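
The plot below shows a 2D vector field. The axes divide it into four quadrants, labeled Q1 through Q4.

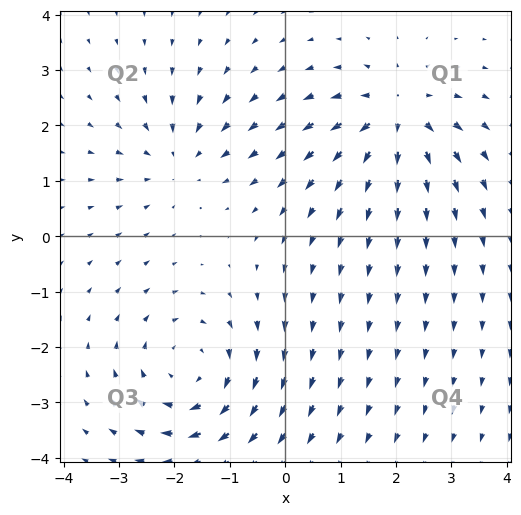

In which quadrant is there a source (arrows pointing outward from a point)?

Q1

The source sits at approximately (2.0, 2.2), which lies in quadrant Q1. The divergence there is about +5, positive as expected for a source.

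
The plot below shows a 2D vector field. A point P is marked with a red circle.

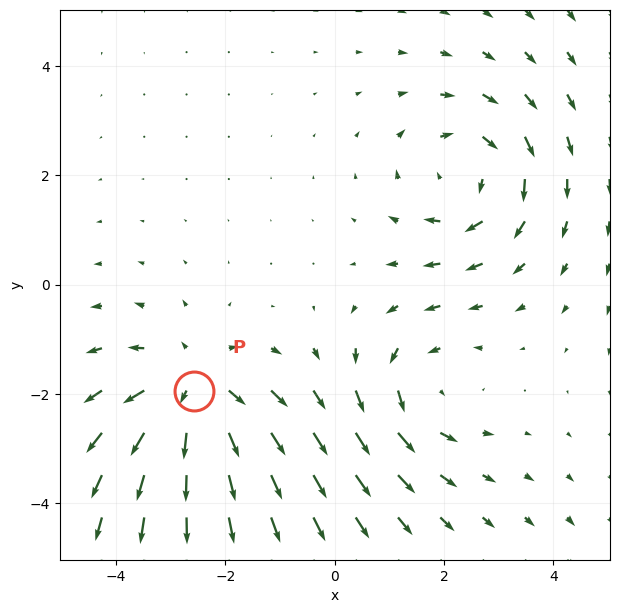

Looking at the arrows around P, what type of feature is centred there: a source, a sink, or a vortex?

At P (-2.6, -1.9) the arrows spread outward. Divergence about +4, curl ≈0 — positive divergence with near-zero curl is a source.

source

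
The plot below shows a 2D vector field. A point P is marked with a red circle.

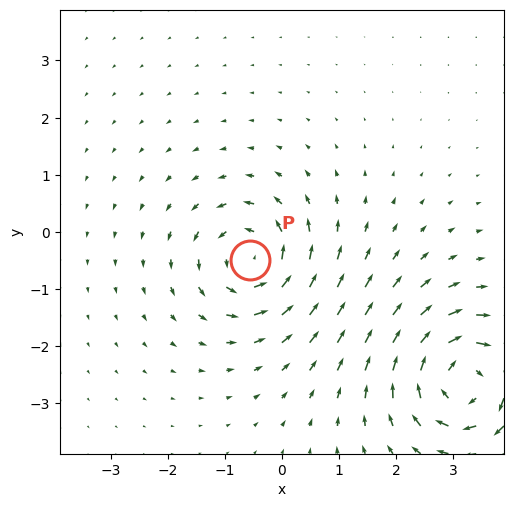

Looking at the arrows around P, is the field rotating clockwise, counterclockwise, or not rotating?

Near P at (-0.6, -0.5) the arrows circulate counterclockwise. The curl (z-component) there is about +6; positive curl means counterclockwise rotation.

counterclockwise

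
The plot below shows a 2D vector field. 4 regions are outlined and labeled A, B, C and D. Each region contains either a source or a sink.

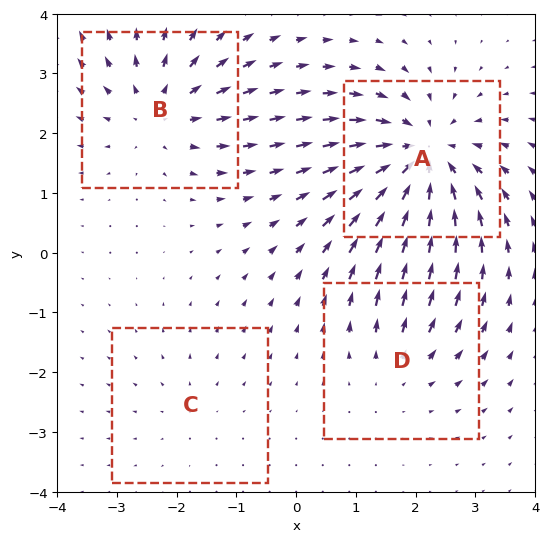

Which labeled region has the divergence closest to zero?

C

Divergence at each region's feature centre — A: about -7, B: about +5, C: about +2, D: about +3. Region C is closest to zero.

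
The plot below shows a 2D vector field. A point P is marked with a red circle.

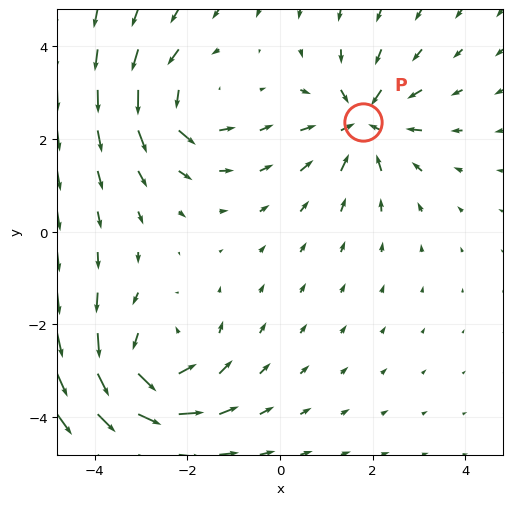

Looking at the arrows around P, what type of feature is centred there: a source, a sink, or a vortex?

sink

At P (1.8, 2.4) the arrows converge inward. Divergence about -4, curl ≈0 — negative divergence with near-zero curl is a sink.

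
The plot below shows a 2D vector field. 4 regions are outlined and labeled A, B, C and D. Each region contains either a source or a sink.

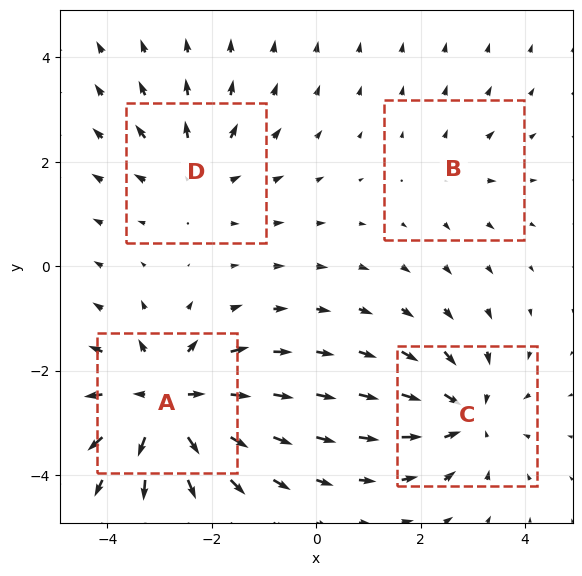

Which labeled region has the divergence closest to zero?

Divergence at each region's feature centre — A: about +7, B: about +2, C: about -5, D: about +3. Region B is closest to zero.

B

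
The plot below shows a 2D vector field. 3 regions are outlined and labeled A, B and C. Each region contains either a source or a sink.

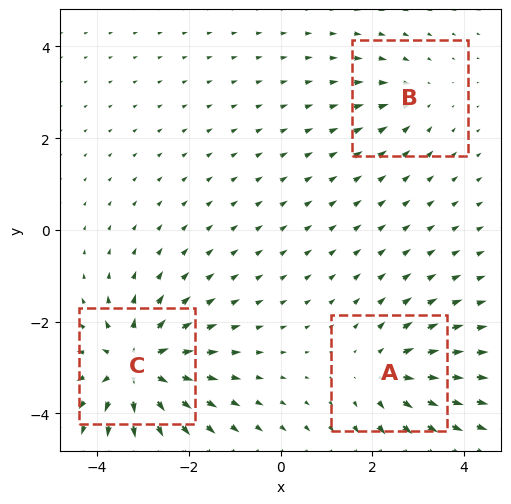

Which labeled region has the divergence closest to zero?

Divergence at each region's feature centre — A: about +4, B: about -2, C: about +6. Region B is closest to zero.

B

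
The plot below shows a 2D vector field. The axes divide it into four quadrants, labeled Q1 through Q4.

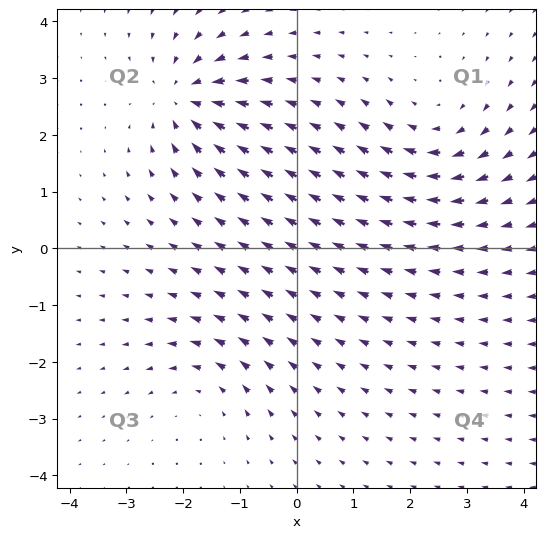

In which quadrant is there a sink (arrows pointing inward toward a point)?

The sink sits at approximately (-2.0, 2.6), which lies in quadrant Q2. The divergence there is about -5, negative as expected for a sink.

Q2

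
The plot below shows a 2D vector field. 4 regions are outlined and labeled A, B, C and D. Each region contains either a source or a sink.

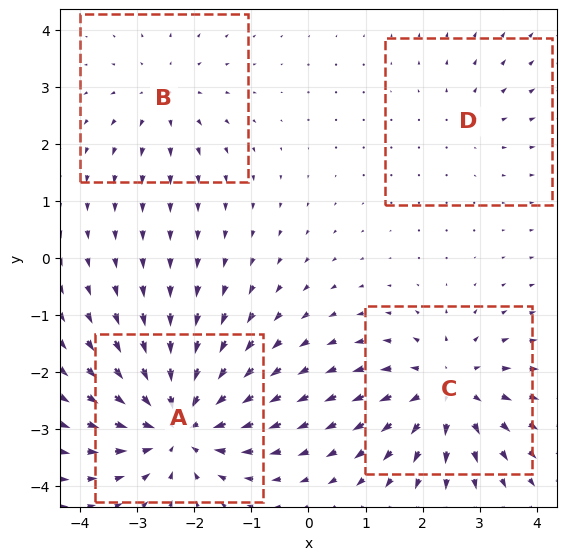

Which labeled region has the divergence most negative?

A

Divergence at each region's feature centre — A: about -7, B: about +3, C: about +5, D: about +2. Region A is most negative.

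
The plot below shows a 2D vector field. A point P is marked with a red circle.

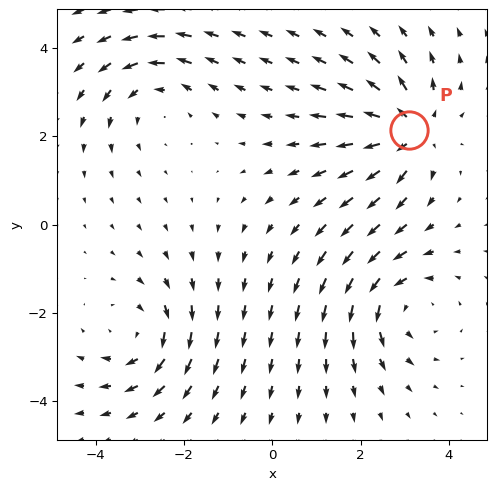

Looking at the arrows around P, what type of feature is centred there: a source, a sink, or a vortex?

At P (3.1, 2.1) the arrows spread outward. Divergence about +5, curl ≈0 — positive divergence with near-zero curl is a source.

source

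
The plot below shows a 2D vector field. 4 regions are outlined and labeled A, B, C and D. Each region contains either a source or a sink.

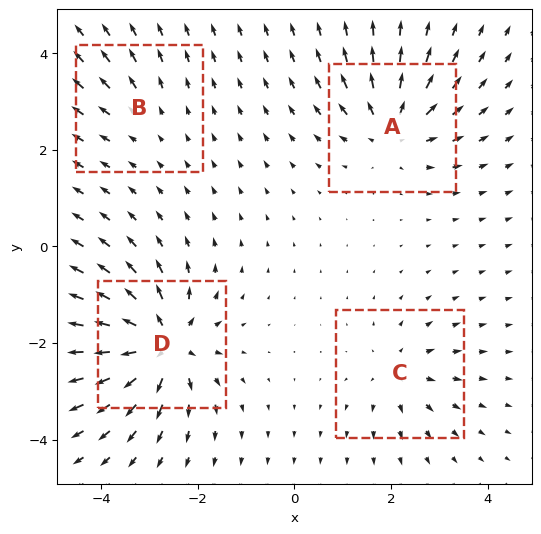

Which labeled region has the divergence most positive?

D

Divergence at each region's feature centre — A: about +6, B: about +3, C: about +4, D: about +9. Region D is most positive.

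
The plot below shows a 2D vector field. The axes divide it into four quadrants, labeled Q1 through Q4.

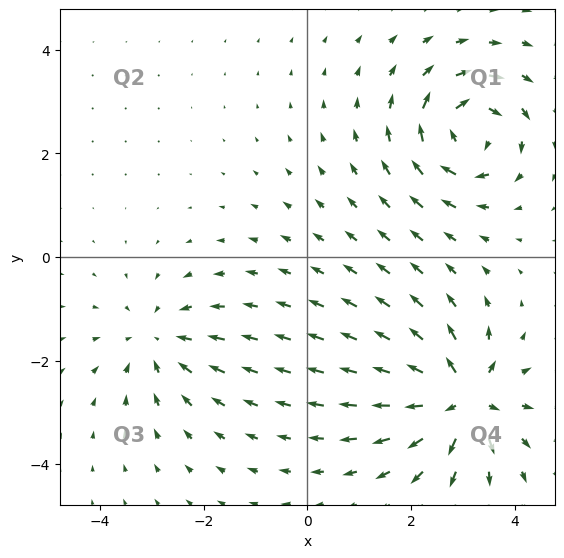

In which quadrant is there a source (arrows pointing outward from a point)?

Q4

The source sits at approximately (3.0, -2.7), which lies in quadrant Q4. The divergence there is about +7, positive as expected for a source.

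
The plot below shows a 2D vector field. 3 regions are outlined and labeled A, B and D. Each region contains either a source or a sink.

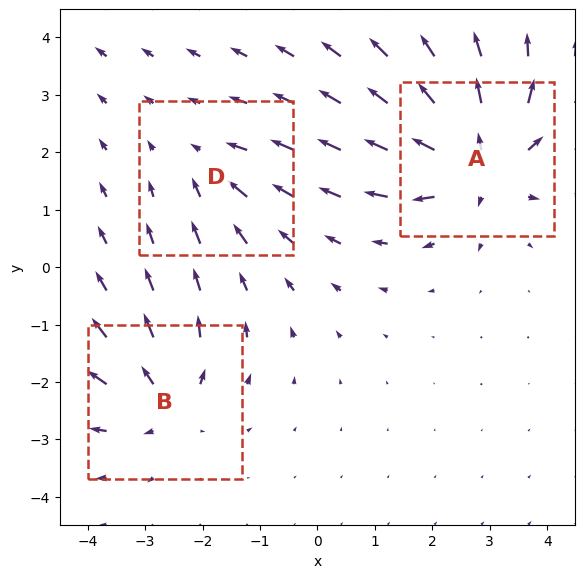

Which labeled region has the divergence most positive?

Divergence at each region's feature centre — A: about +6, B: about +4, D: about -2. Region A is most positive.

A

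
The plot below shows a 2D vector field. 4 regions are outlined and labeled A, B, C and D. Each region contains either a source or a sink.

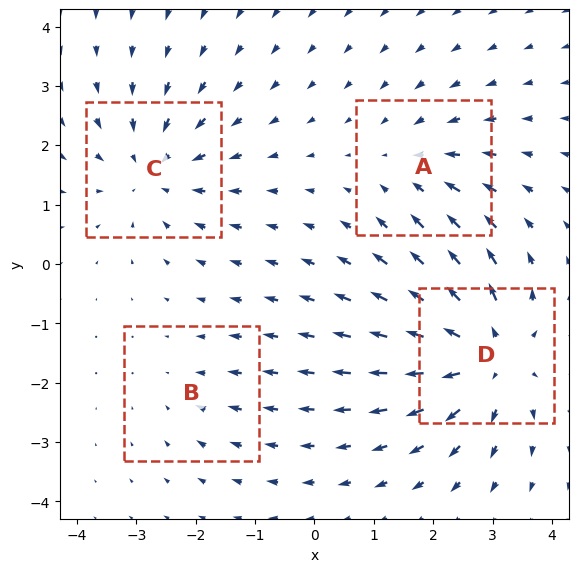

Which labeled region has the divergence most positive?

D

Divergence at each region's feature centre — A: about -3, B: about -2, C: about -4, D: about +6. Region D is most positive.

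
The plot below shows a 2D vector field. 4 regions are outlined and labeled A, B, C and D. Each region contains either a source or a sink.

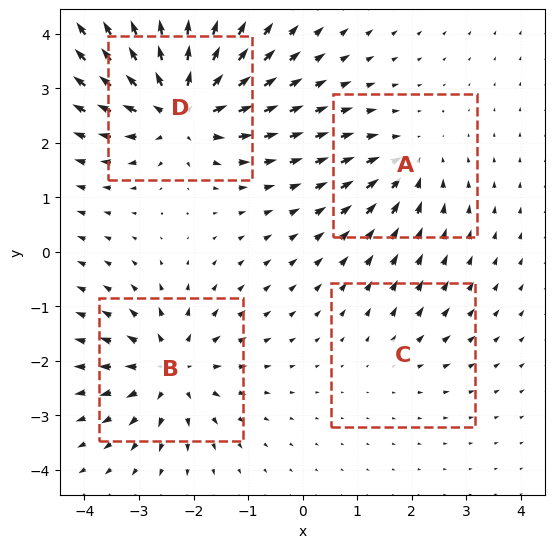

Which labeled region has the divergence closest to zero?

Divergence at each region's feature centre — A: about -4, B: about +6, C: about +2, D: about +8. Region C is closest to zero.

C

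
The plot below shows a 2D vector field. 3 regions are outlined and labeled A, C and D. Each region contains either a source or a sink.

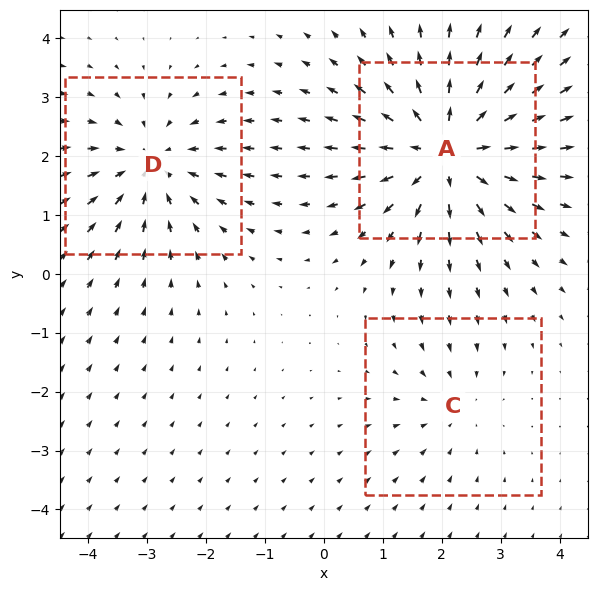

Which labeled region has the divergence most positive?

A

Divergence at each region's feature centre — A: about +4, C: about -2, D: about -3. Region A is most positive.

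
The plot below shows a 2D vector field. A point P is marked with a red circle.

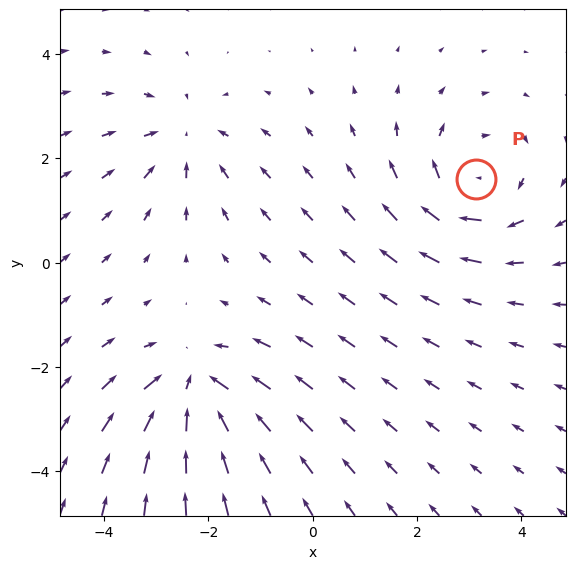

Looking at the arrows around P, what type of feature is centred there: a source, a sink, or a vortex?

vortex

At P (3.1, 1.6) the arrows circulate clockwise. Divergence ≈0, curl about -4 — near-zero divergence with nonzero curl is a vortex.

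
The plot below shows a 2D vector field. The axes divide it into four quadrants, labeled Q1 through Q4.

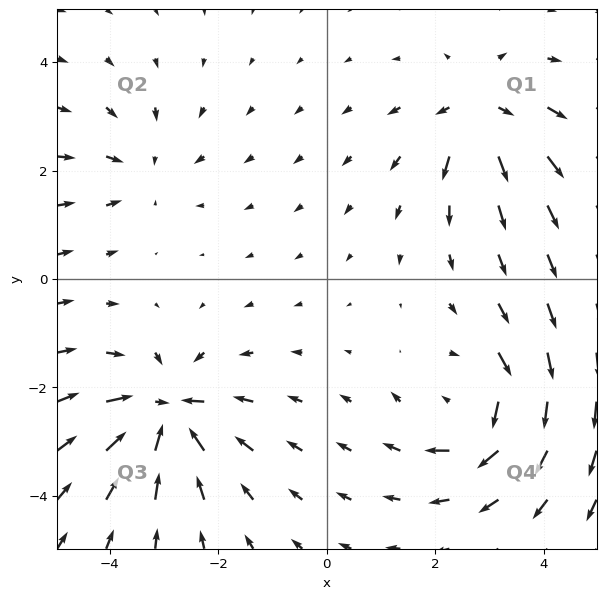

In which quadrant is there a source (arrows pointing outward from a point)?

The source sits at approximately (2.8, 3.1), which lies in quadrant Q1. The divergence there is about +5, positive as expected for a source.

Q1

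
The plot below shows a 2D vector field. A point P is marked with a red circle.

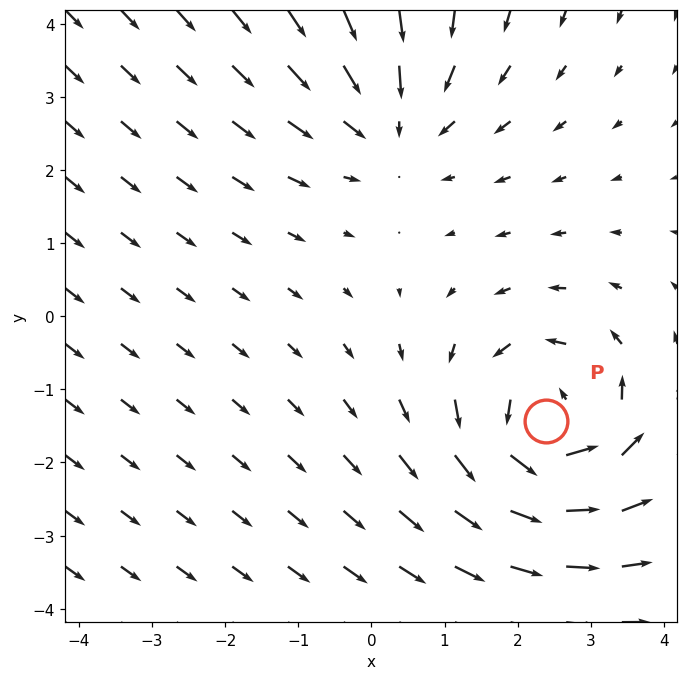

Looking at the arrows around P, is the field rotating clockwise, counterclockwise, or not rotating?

Near P at (2.4, -1.4) the arrows circulate counterclockwise. The curl (z-component) there is about +4; positive curl means counterclockwise rotation.

counterclockwise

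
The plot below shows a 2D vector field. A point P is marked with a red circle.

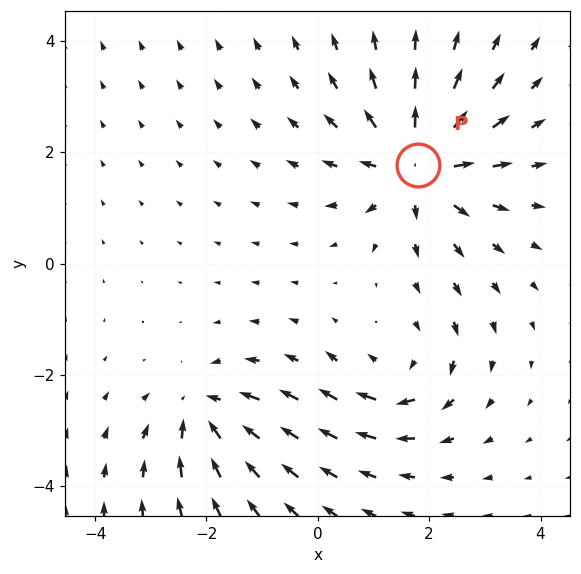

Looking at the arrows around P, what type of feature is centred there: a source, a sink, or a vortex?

At P (1.8, 1.8) the arrows spread outward. Divergence about +5, curl ≈0 — positive divergence with near-zero curl is a source.

source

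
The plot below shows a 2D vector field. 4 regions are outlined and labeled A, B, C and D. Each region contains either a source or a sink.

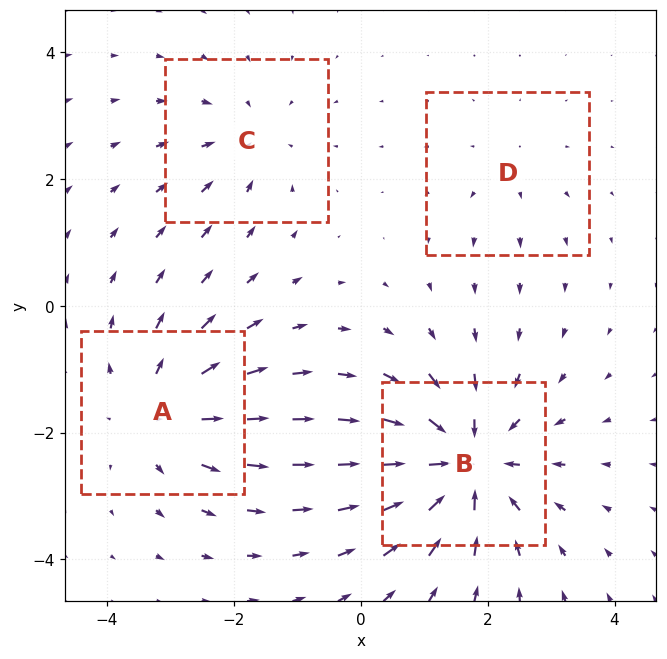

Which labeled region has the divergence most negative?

B

Divergence at each region's feature centre — A: about +5, B: about -7, C: about -3, D: about +2. Region B is most negative.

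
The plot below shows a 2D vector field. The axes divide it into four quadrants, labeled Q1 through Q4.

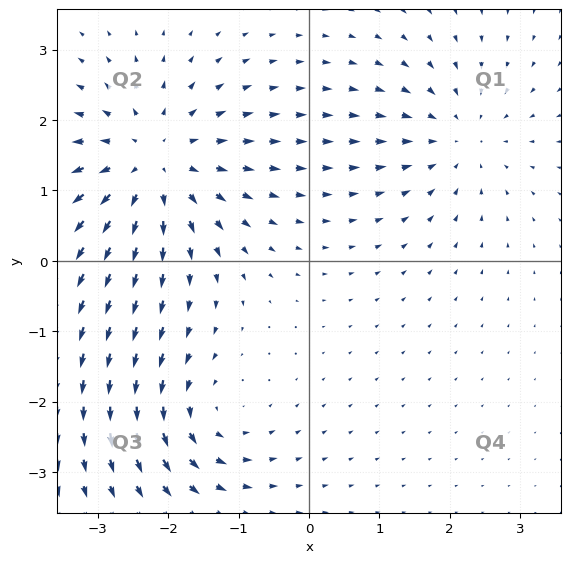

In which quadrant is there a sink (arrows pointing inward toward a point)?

Q1

The sink sits at approximately (2.1, 1.8), which lies in quadrant Q1. The divergence there is about -3, negative as expected for a sink.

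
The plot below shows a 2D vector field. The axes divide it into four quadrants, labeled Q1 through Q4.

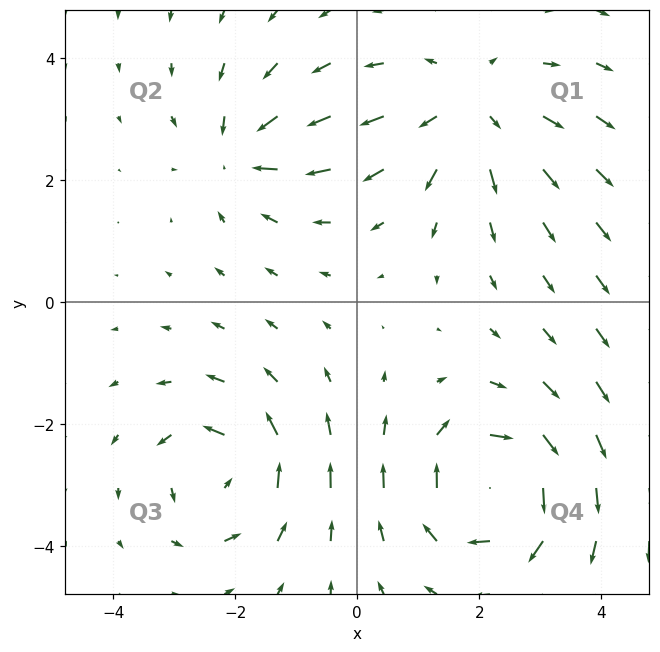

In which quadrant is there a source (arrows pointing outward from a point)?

The source sits at approximately (1.8, 3.2), which lies in quadrant Q1. The divergence there is about +4, positive as expected for a source.

Q1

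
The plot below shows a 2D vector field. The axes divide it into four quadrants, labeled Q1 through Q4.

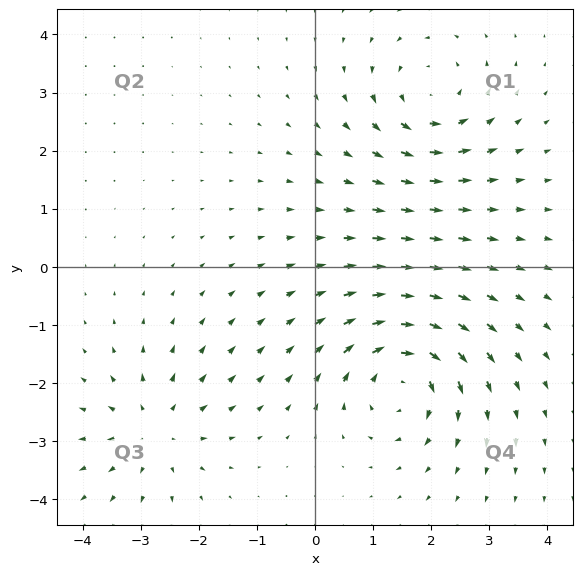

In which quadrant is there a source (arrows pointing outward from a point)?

Q3

The source sits at approximately (-2.8, -2.8), which lies in quadrant Q3. The divergence there is about +4, positive as expected for a source.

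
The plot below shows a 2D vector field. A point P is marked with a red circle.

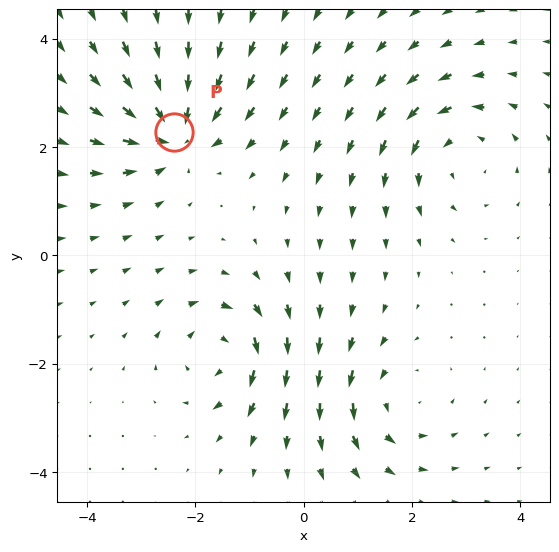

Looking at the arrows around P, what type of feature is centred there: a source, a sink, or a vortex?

At P (-2.4, 2.3) the arrows converge inward. Divergence about -6, curl ≈0 — negative divergence with near-zero curl is a sink.

sink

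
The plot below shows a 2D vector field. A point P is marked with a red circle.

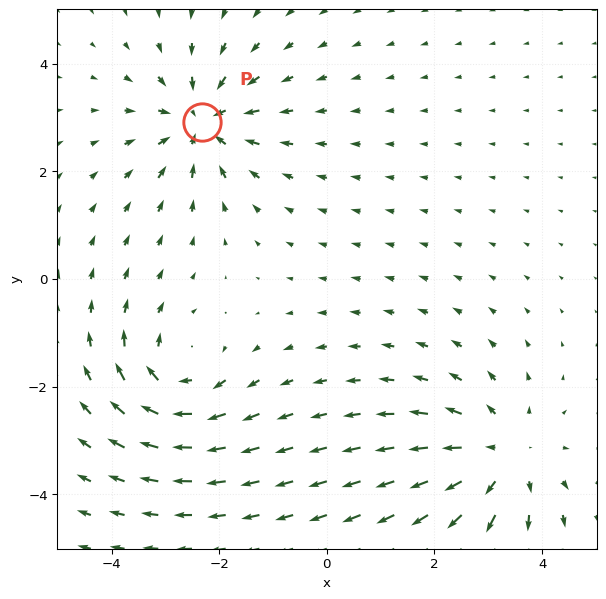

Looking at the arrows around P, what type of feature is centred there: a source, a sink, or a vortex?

At P (-2.3, 2.9) the arrows converge inward. Divergence about -4, curl ≈0 — negative divergence with near-zero curl is a sink.

sink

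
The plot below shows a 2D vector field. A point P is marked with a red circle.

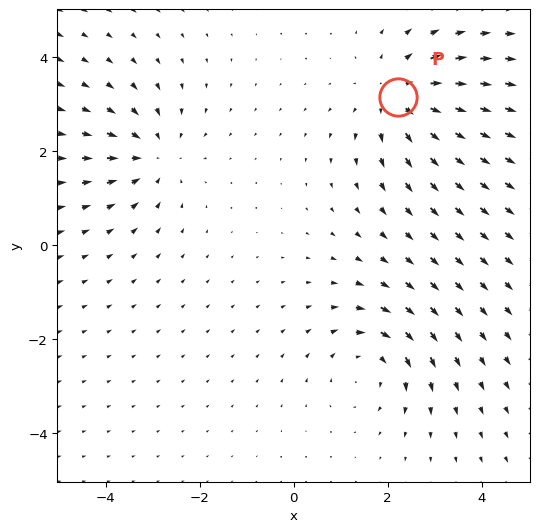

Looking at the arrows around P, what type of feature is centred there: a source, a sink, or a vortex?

source

At P (2.2, 3.2) the arrows spread outward. Divergence about +4, curl ≈0 — positive divergence with near-zero curl is a source.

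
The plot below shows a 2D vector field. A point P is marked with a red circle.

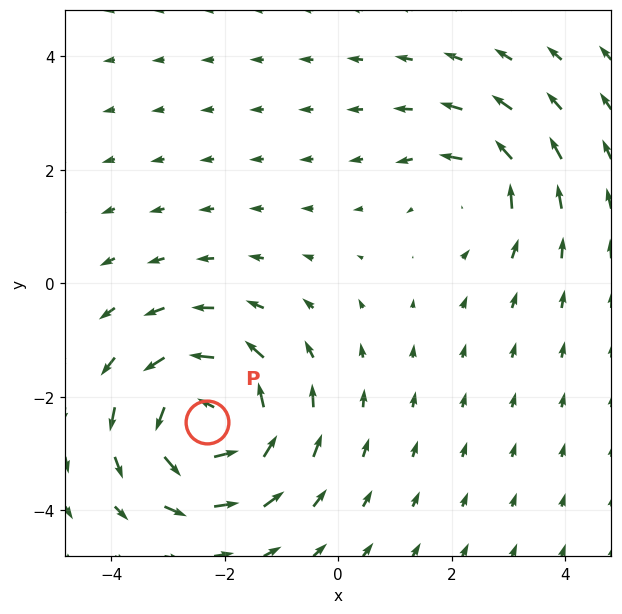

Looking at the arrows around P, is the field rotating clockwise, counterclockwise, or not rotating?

counterclockwise

Near P at (-2.3, -2.5) the arrows circulate counterclockwise. The curl (z-component) there is about +6; positive curl means counterclockwise rotation.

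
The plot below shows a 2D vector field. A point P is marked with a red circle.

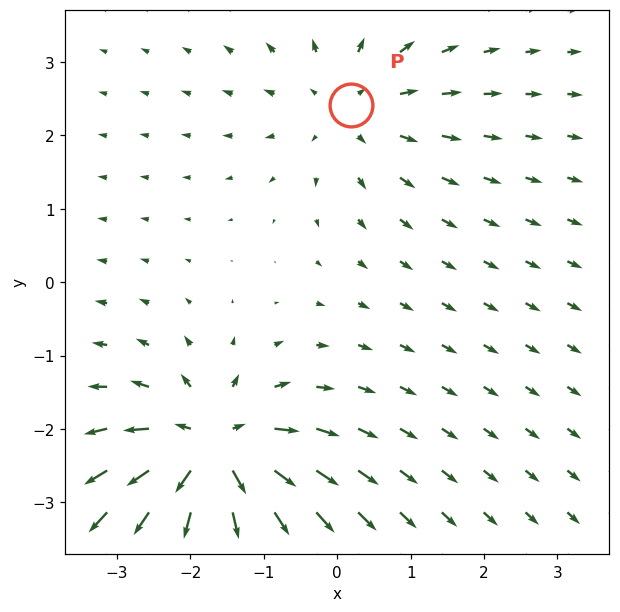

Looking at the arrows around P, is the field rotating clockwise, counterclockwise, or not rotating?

not rotating

Near P at (0.2, 2.4) the arrows show no circulation. The curl there is ≈0.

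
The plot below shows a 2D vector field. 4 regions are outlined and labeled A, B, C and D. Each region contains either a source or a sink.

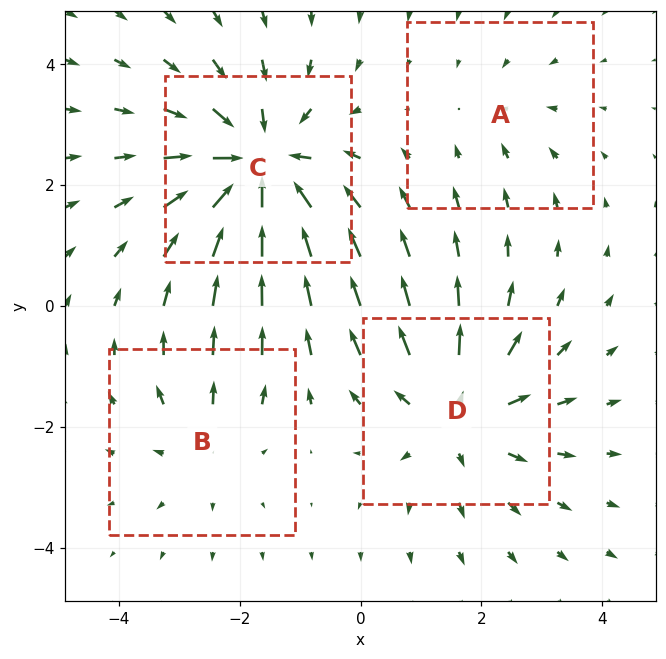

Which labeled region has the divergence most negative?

C

Divergence at each region's feature centre — A: about -2, B: about +3, C: about -6, D: about +4. Region C is most negative.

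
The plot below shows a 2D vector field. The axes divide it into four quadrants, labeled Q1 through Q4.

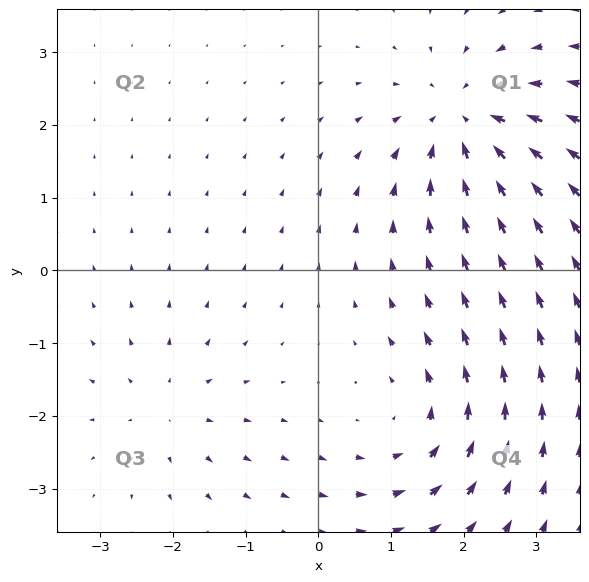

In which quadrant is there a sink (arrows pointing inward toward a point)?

The sink sits at approximately (2.0, 2.1), which lies in quadrant Q1. The divergence there is about -5, negative as expected for a sink.

Q1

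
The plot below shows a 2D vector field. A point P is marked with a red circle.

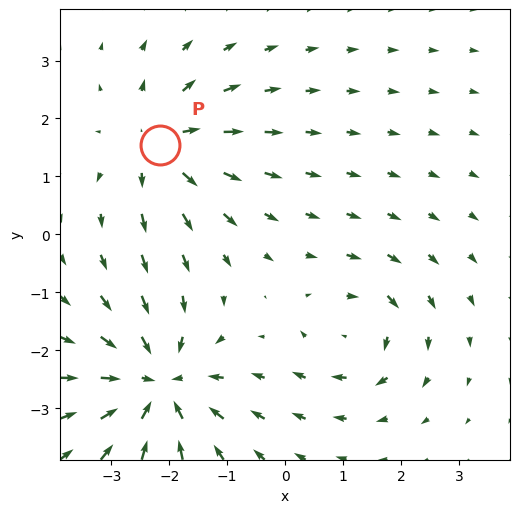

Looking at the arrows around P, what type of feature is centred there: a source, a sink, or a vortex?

At P (-2.2, 1.5) the arrows spread outward. Divergence about +4, curl ≈0 — positive divergence with near-zero curl is a source.

source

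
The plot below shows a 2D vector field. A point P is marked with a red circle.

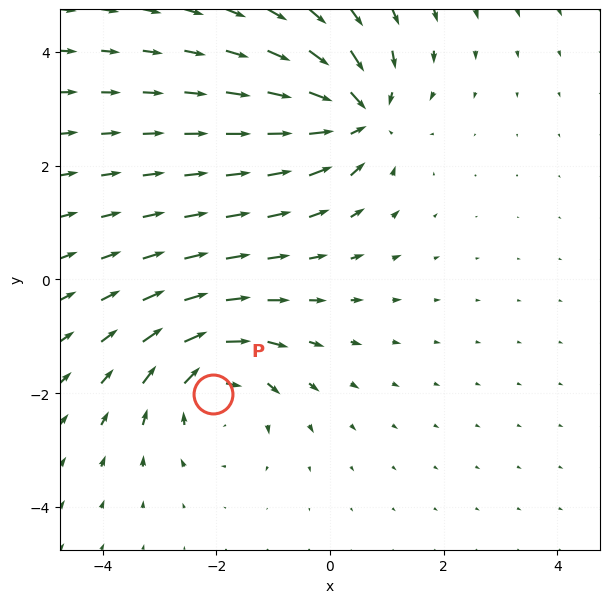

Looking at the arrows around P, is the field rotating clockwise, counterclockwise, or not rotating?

clockwise

Near P at (-2.1, -2.0) the arrows circulate clockwise. The curl (z-component) there is about -3; negative curl means clockwise rotation.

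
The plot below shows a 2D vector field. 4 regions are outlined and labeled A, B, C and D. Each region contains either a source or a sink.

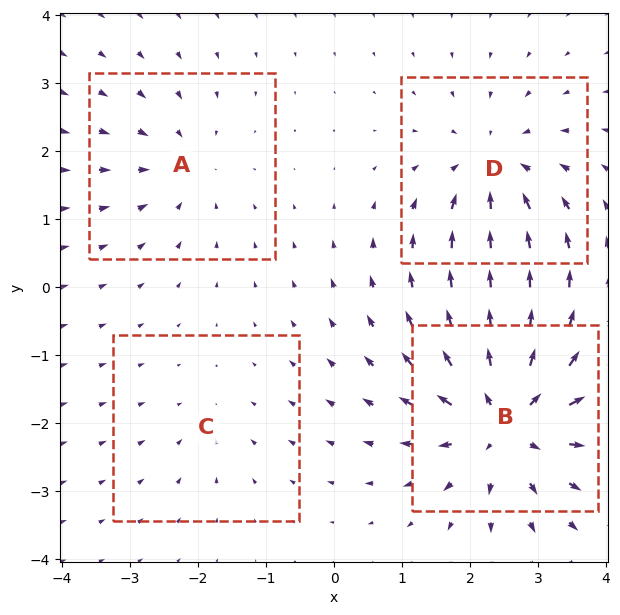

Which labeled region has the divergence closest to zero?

Divergence at each region's feature centre — A: about -4, B: about +8, C: about -2, D: about -5. Region C is closest to zero.

C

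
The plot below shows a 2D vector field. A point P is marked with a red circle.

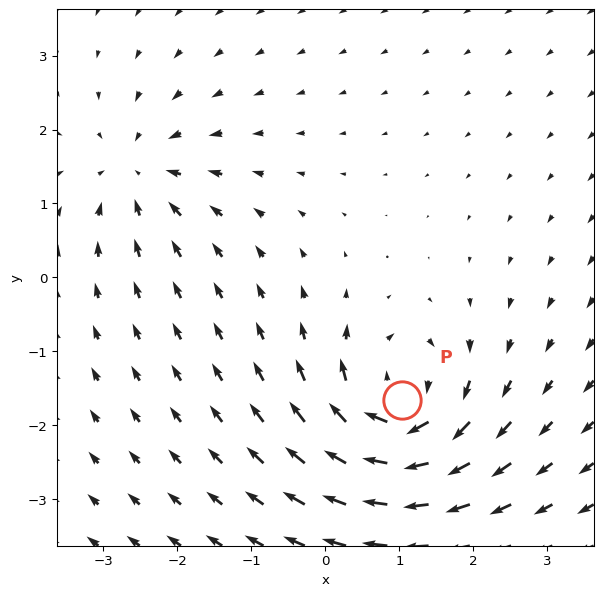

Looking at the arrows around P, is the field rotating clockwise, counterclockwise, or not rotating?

clockwise

Near P at (1.0, -1.7) the arrows circulate clockwise. The curl (z-component) there is about -7; negative curl means clockwise rotation.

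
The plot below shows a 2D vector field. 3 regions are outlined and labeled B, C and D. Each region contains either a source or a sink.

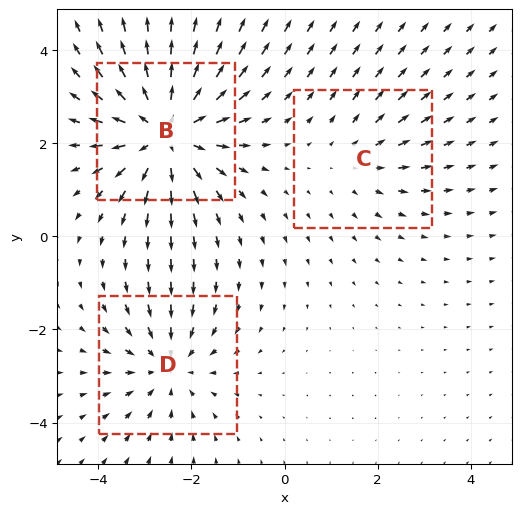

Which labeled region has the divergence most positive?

B

Divergence at each region's feature centre — B: about +4, C: about +2, D: about -3. Region B is most positive.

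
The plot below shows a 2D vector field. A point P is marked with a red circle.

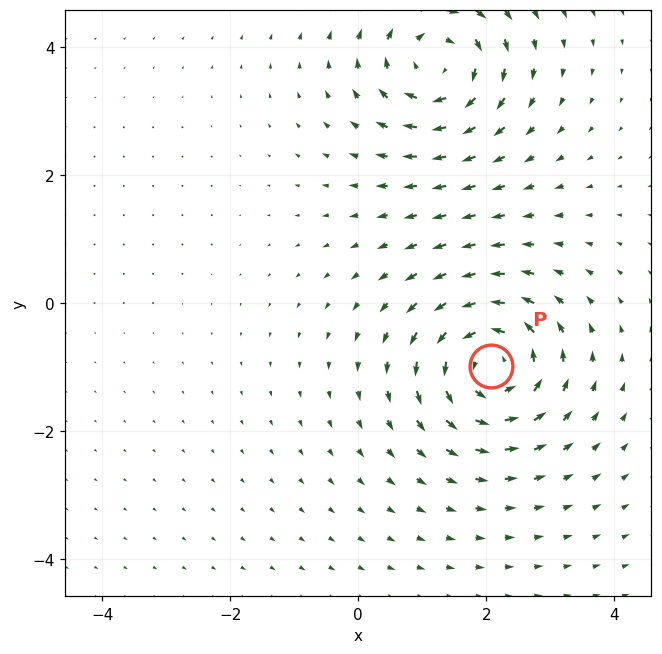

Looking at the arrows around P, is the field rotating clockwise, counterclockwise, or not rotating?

counterclockwise

Near P at (2.1, -1.0) the arrows circulate counterclockwise. The curl (z-component) there is about +6; positive curl means counterclockwise rotation.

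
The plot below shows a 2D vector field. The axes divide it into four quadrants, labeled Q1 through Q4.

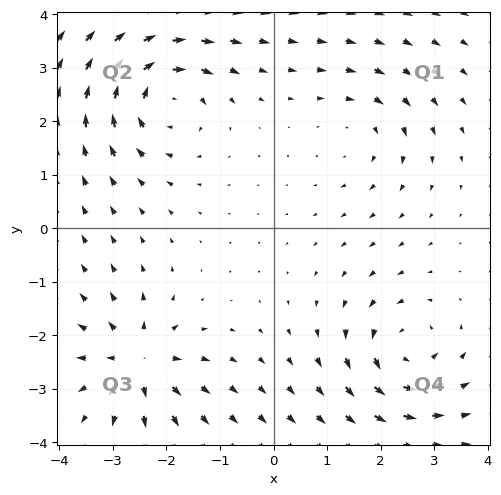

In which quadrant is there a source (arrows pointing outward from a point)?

The source sits at approximately (-2.5, -2.5), which lies in quadrant Q3. The divergence there is about +6, positive as expected for a source.

Q3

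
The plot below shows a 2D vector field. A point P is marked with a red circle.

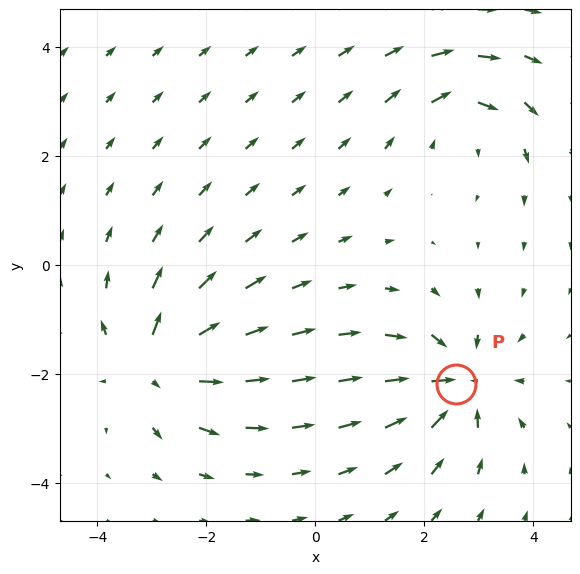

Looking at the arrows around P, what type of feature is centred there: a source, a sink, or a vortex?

sink

At P (2.6, -2.2) the arrows converge inward. Divergence about -5, curl ≈0 — negative divergence with near-zero curl is a sink.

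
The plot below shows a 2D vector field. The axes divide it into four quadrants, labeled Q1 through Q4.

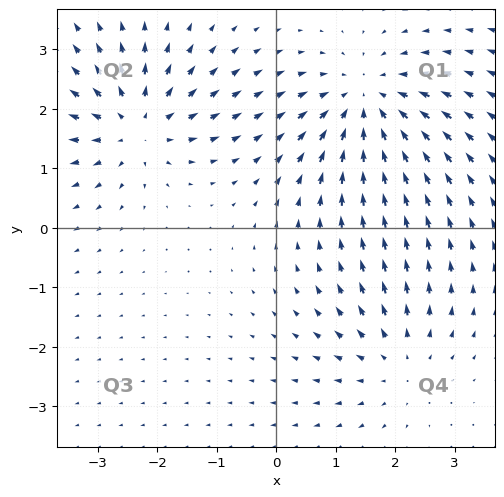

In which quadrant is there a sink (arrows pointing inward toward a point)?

The sink sits at approximately (1.5, 2.1), which lies in quadrant Q1. The divergence there is about -5, negative as expected for a sink.

Q1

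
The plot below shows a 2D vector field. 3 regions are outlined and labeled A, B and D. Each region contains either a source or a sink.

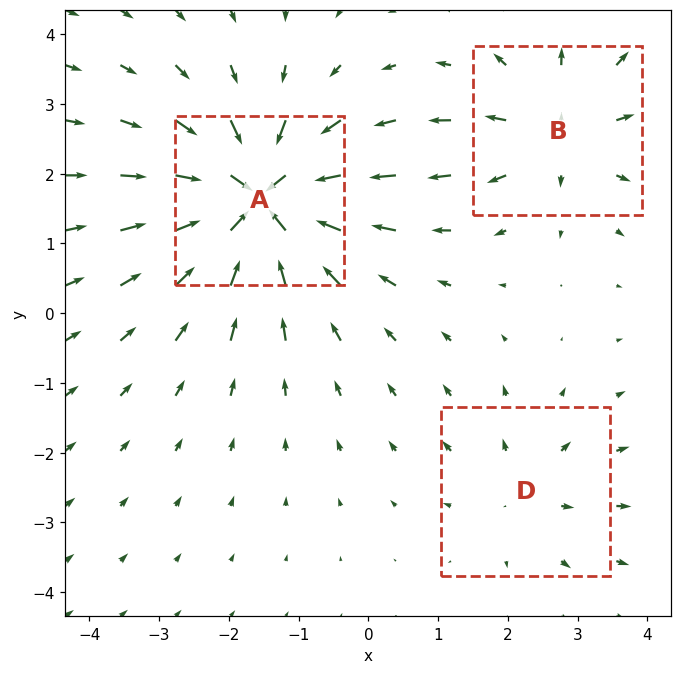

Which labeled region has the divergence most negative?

Divergence at each region's feature centre — A: about -6, B: about +3, D: about +2. Region A is most negative.

A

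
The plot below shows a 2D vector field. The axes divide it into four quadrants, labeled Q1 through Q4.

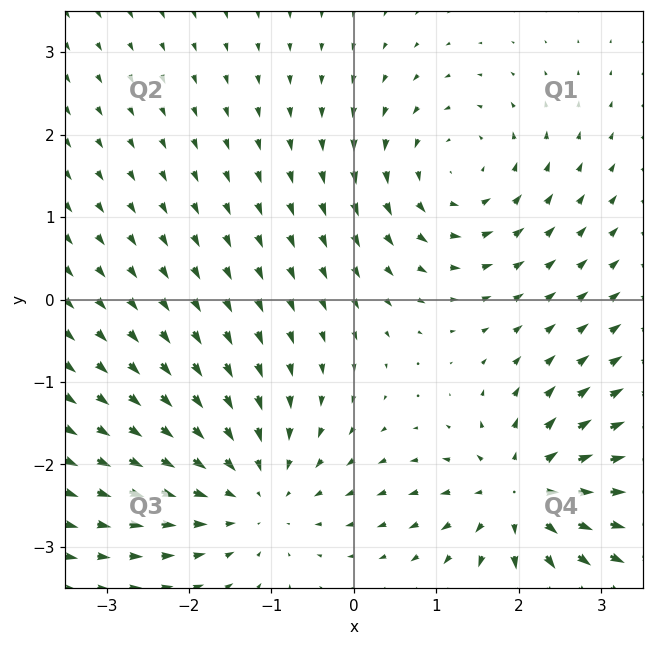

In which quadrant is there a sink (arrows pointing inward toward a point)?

The sink sits at approximately (-1.2, -2.4), which lies in quadrant Q3. The divergence there is about -4, negative as expected for a sink.

Q3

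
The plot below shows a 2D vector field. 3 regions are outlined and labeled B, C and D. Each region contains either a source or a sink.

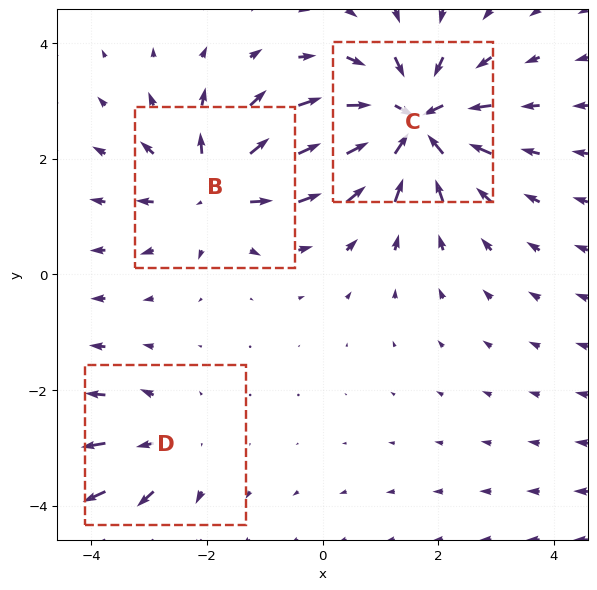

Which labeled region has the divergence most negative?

Divergence at each region's feature centre — B: about +4, C: about -6, D: about +2. Region C is most negative.

C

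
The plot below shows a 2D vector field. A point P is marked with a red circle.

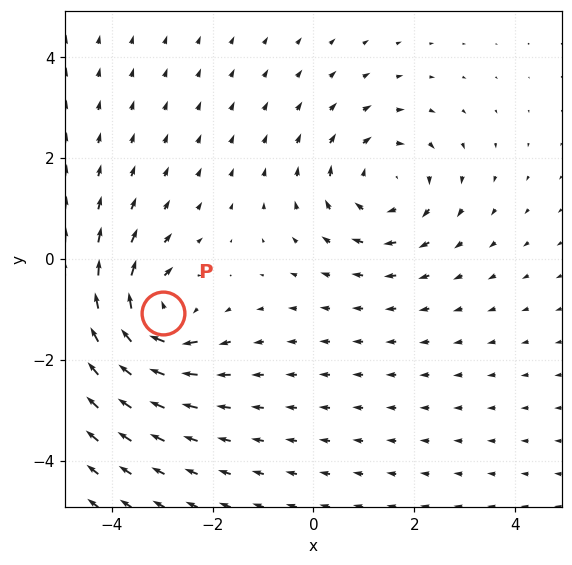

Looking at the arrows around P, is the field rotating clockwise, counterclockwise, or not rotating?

clockwise

Near P at (-3.0, -1.1) the arrows circulate clockwise. The curl (z-component) there is about -6; negative curl means clockwise rotation.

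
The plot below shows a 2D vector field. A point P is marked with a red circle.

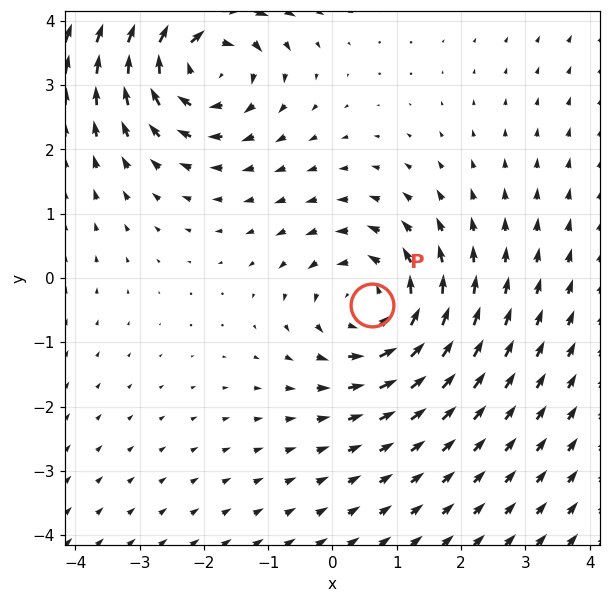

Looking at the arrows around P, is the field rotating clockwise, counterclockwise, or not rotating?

Near P at (0.6, -0.4) the arrows circulate counterclockwise. The curl (z-component) there is about +3; positive curl means counterclockwise rotation.

counterclockwise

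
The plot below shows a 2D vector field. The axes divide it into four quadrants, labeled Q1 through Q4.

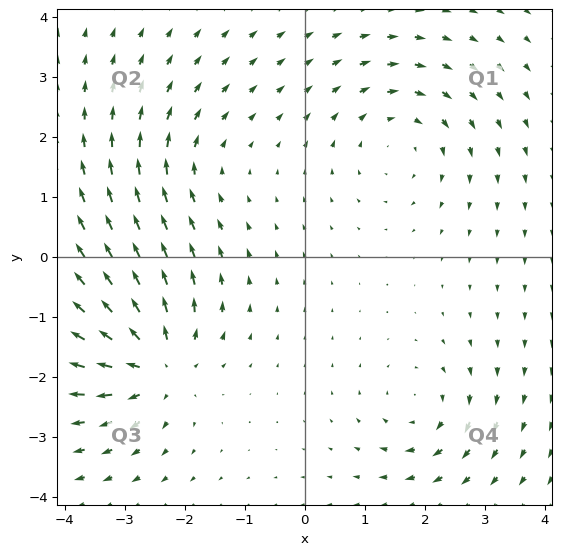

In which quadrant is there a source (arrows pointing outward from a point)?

The source sits at approximately (-2.5, -1.8), which lies in quadrant Q3. The divergence there is about +6, positive as expected for a source.

Q3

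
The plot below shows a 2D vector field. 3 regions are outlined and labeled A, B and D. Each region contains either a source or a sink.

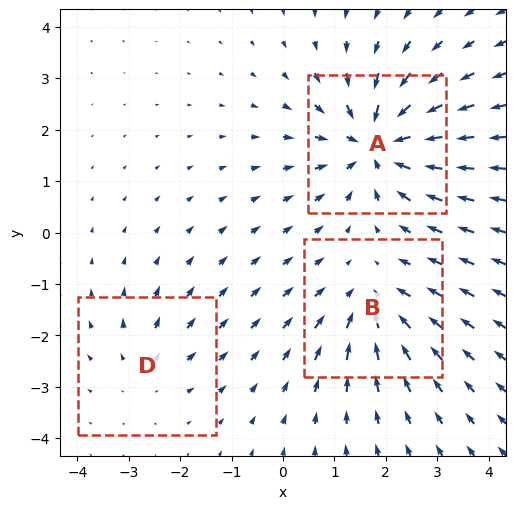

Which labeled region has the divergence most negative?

A

Divergence at each region's feature centre — A: about -6, B: about -3, D: about +2. Region A is most negative.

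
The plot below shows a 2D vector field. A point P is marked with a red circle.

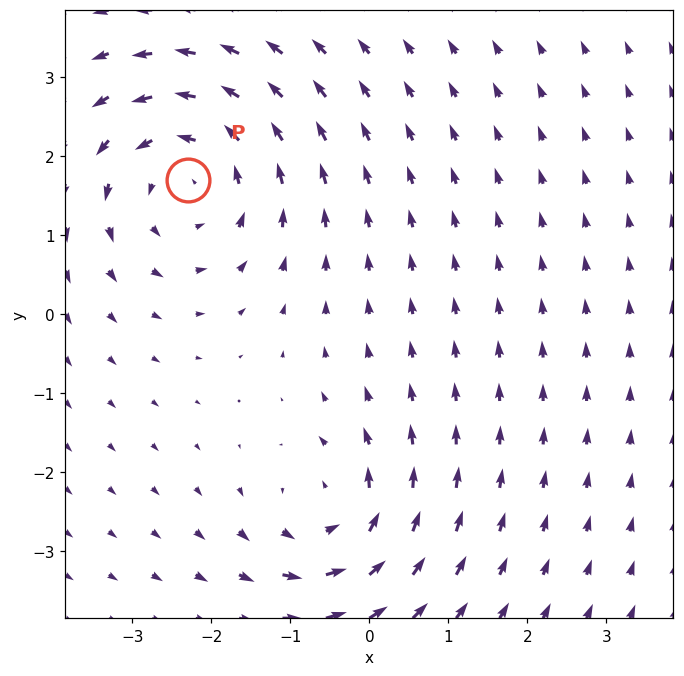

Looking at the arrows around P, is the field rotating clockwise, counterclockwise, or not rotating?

Near P at (-2.3, 1.7) the arrows circulate counterclockwise. The curl (z-component) there is about +4; positive curl means counterclockwise rotation.

counterclockwise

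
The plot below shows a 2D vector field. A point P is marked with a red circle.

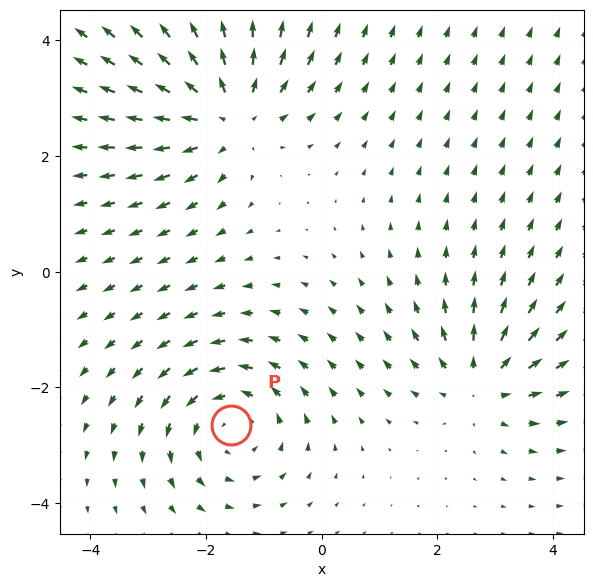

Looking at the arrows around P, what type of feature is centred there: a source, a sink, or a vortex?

vortex

At P (-1.6, -2.6) the arrows circulate counterclockwise. Divergence ≈0, curl about +4 — near-zero divergence with nonzero curl is a vortex.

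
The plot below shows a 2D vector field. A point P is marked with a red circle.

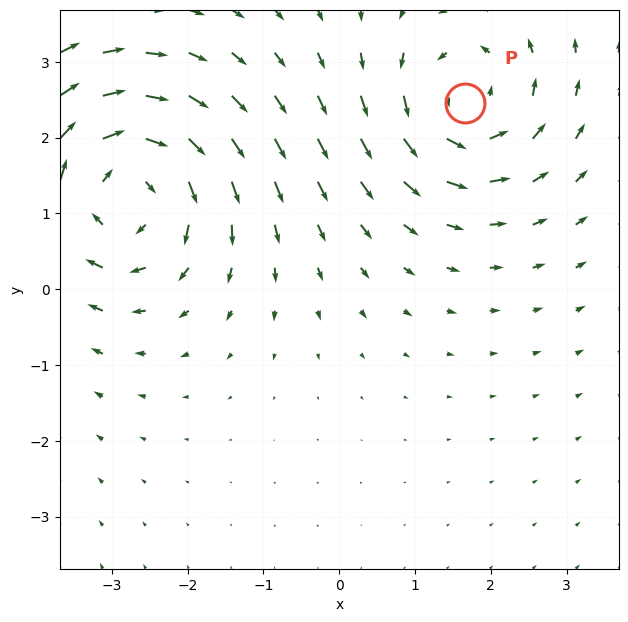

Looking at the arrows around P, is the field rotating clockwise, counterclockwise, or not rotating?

counterclockwise

Near P at (1.7, 2.5) the arrows circulate counterclockwise. The curl (z-component) there is about +3; positive curl means counterclockwise rotation.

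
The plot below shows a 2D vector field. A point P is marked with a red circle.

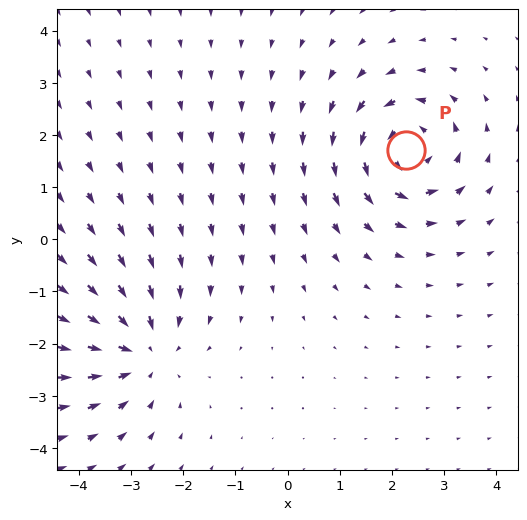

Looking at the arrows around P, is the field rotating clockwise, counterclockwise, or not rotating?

counterclockwise

Near P at (2.3, 1.7) the arrows circulate counterclockwise. The curl (z-component) there is about +3; positive curl means counterclockwise rotation.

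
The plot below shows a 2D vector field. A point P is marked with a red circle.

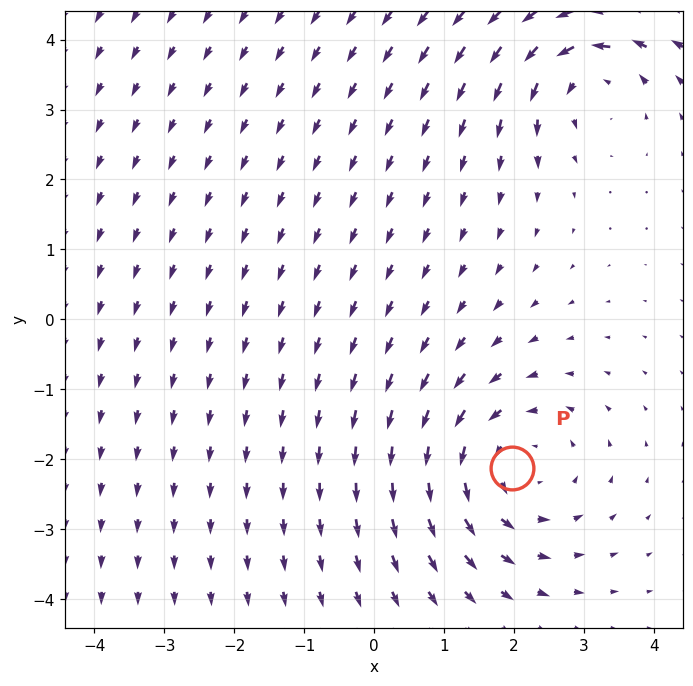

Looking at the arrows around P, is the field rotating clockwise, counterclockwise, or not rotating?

counterclockwise

Near P at (2.0, -2.1) the arrows circulate counterclockwise. The curl (z-component) there is about +4; positive curl means counterclockwise rotation.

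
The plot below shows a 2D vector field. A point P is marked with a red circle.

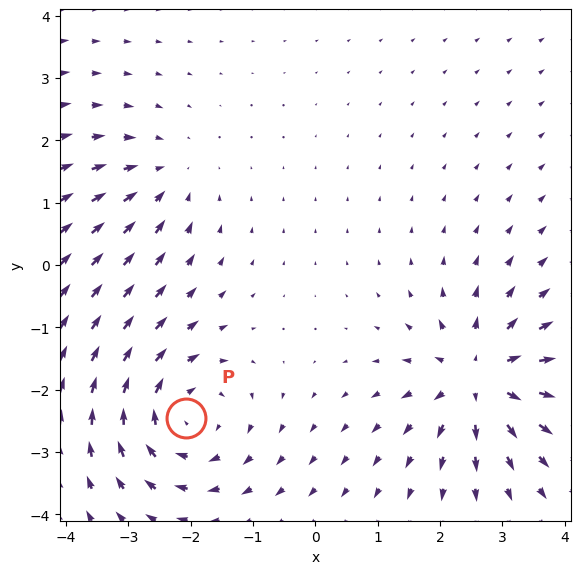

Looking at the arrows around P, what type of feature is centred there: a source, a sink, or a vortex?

At P (-2.1, -2.5) the arrows circulate clockwise. Divergence ≈0, curl about -5 — near-zero divergence with nonzero curl is a vortex.

vortex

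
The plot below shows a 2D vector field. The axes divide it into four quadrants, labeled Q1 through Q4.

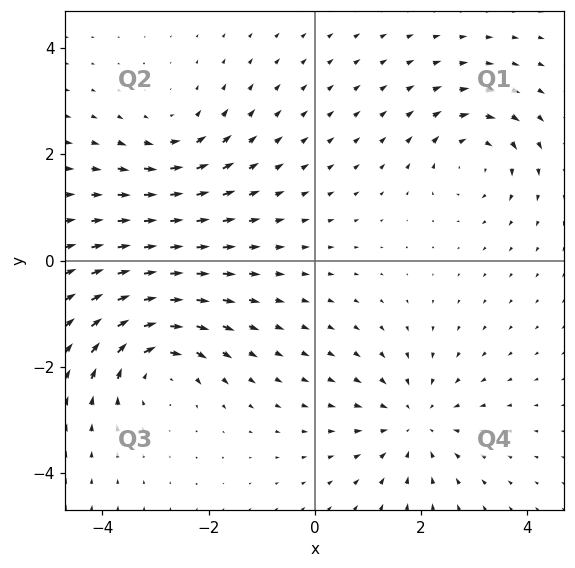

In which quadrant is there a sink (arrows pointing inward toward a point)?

The sink sits at approximately (1.9, -3.0), which lies in quadrant Q4. The divergence there is about -3, negative as expected for a sink.

Q4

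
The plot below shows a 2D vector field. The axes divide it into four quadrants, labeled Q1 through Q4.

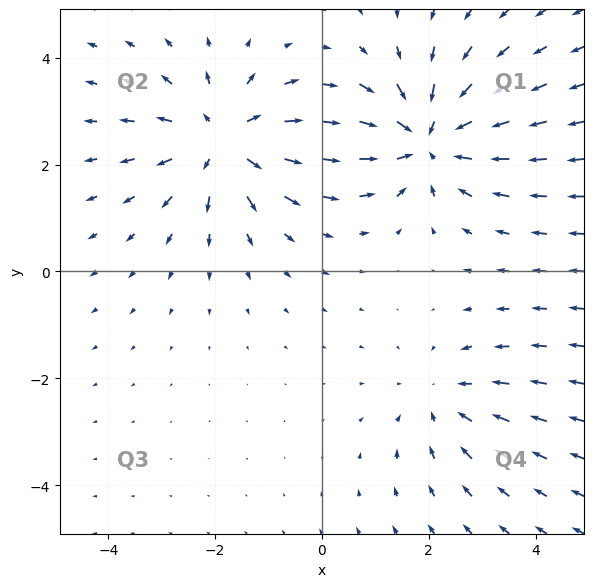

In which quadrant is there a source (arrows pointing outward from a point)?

Q2

The source sits at approximately (-1.8, 2.4), which lies in quadrant Q2. The divergence there is about +4, positive as expected for a source.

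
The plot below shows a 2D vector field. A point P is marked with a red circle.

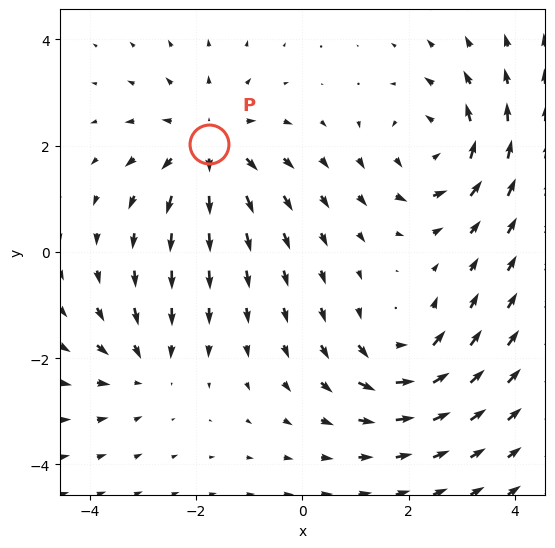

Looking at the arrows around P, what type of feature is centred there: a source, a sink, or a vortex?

At P (-1.8, 2.0) the arrows spread outward. Divergence about +4, curl ≈0 — positive divergence with near-zero curl is a source.

source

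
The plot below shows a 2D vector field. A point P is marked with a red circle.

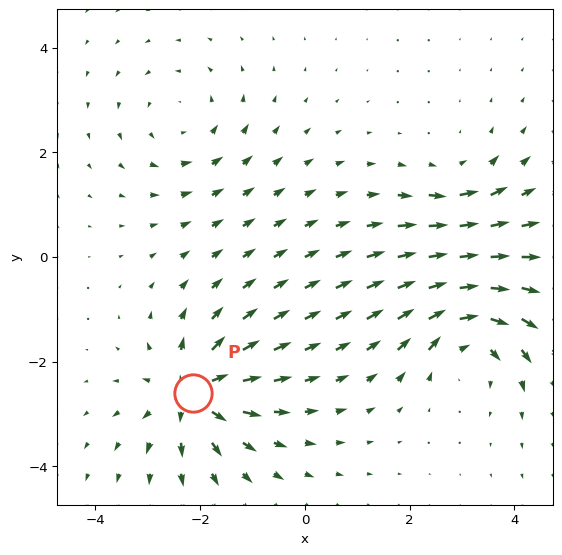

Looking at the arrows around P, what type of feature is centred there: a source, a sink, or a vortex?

At P (-2.1, -2.6) the arrows spread outward. Divergence about +6, curl ≈0 — positive divergence with near-zero curl is a source.

source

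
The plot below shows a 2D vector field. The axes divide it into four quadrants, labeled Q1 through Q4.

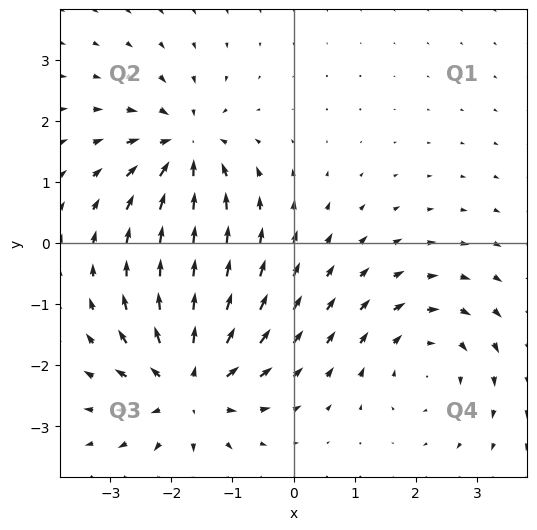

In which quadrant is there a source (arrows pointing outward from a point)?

Q3

The source sits at approximately (-1.7, -2.3), which lies in quadrant Q3. The divergence there is about +6, positive as expected for a source.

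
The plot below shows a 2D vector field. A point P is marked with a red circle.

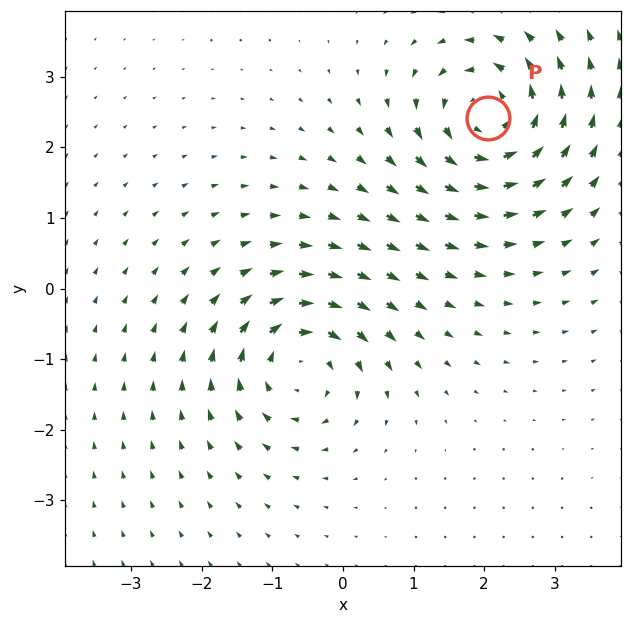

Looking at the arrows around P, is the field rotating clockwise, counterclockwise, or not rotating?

Near P at (2.1, 2.4) the arrows circulate counterclockwise. The curl (z-component) there is about +5; positive curl means counterclockwise rotation.

counterclockwise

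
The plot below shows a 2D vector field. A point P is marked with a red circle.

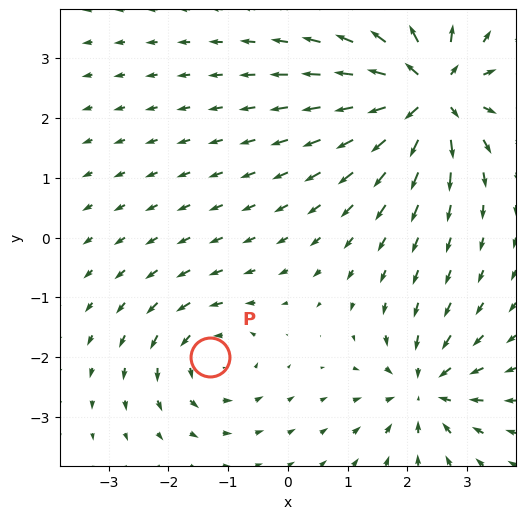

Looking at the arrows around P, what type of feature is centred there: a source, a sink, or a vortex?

vortex

At P (-1.3, -2.0) the arrows circulate counterclockwise. Divergence ≈0, curl about +4 — near-zero divergence with nonzero curl is a vortex.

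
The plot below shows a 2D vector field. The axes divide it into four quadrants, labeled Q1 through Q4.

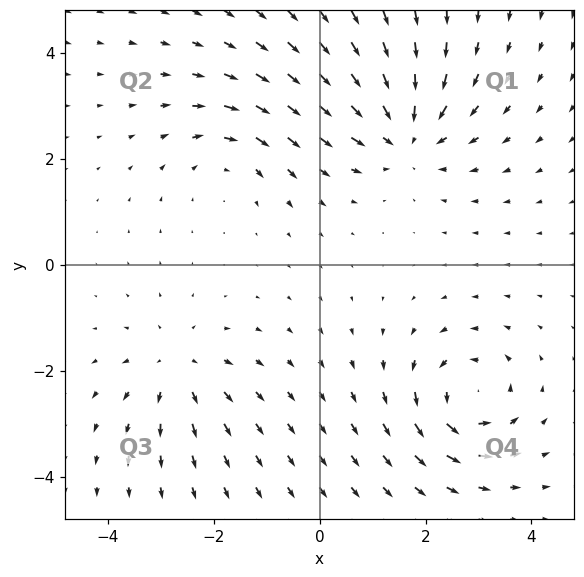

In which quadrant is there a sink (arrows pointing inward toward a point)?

The sink sits at approximately (1.6, 2.5), which lies in quadrant Q1. The divergence there is about -4, negative as expected for a sink.

Q1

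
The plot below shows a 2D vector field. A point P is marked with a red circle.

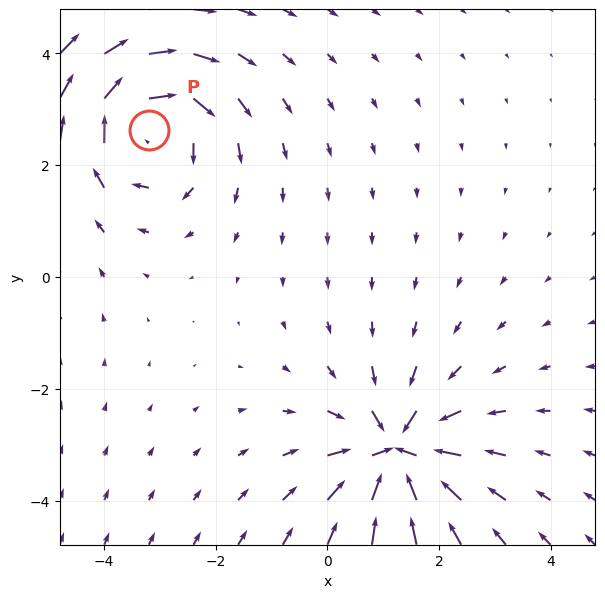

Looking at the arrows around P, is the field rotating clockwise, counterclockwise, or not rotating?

clockwise

Near P at (-3.2, 2.6) the arrows circulate clockwise. The curl (z-component) there is about -4; negative curl means clockwise rotation.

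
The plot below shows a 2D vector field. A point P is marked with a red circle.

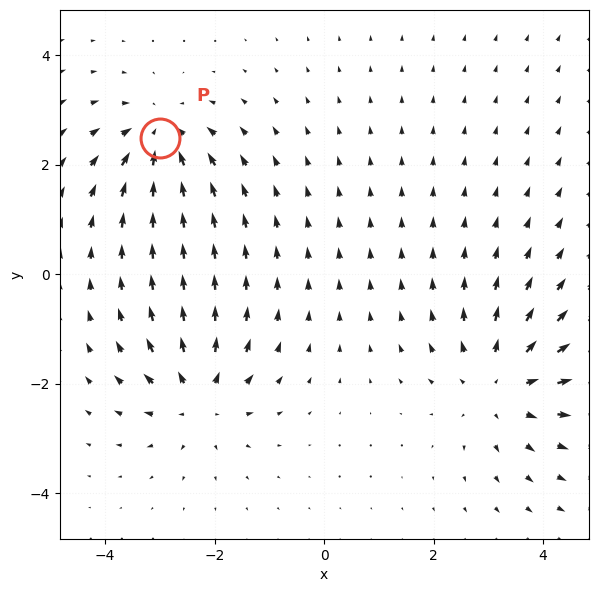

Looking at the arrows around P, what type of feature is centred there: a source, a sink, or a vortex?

At P (-3.0, 2.5) the arrows converge inward. Divergence about -4, curl ≈0 — negative divergence with near-zero curl is a sink.

sink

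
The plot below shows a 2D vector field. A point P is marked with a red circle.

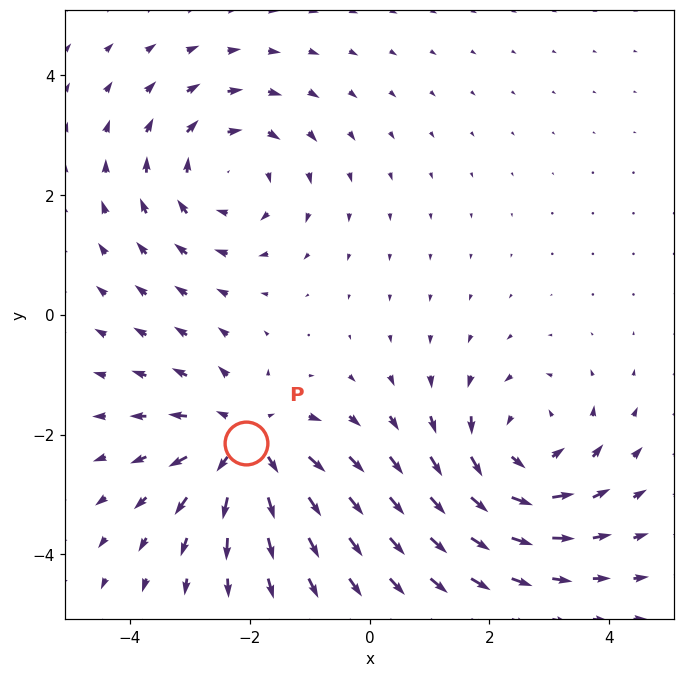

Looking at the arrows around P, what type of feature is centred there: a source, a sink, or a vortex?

source

At P (-2.1, -2.1) the arrows spread outward. Divergence about +4, curl ≈0 — positive divergence with near-zero curl is a source.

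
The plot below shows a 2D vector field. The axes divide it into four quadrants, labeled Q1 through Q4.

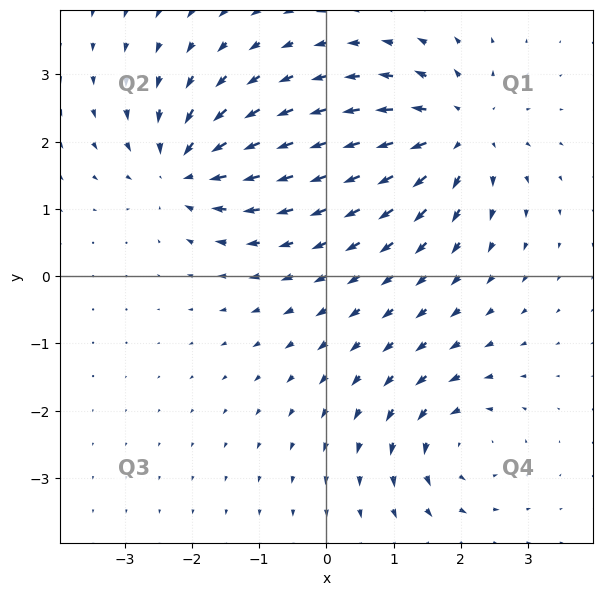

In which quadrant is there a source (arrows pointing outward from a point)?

Q1

The source sits at approximately (2.0, 2.1), which lies in quadrant Q1. The divergence there is about +5, positive as expected for a source.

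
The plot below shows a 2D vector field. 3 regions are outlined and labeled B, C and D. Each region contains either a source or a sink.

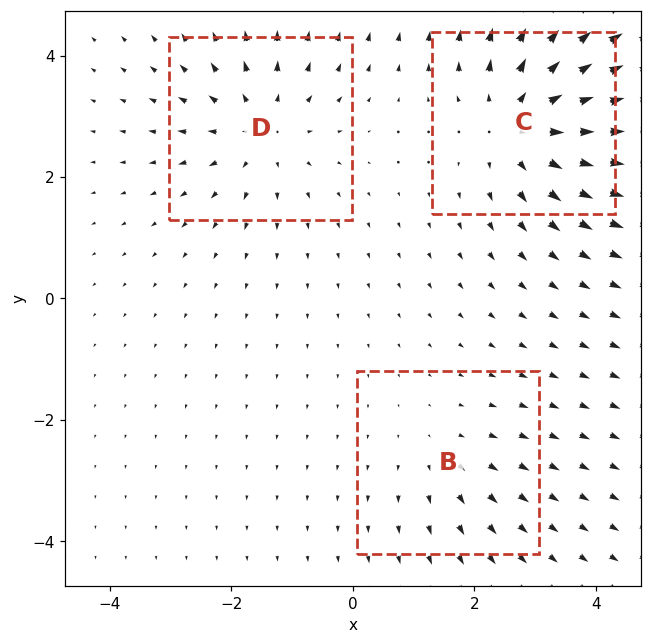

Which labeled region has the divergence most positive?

C

Divergence at each region's feature centre — B: about +2, C: about +4, D: about +3. Region C is most positive.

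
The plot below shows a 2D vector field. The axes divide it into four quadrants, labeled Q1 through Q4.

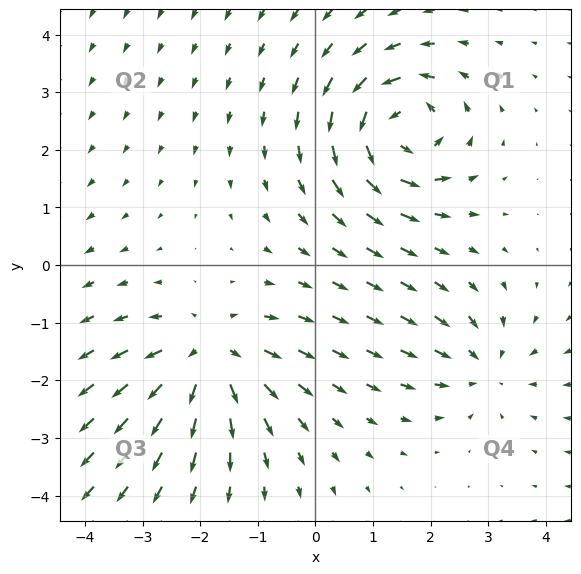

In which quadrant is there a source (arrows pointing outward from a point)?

Q3

The source sits at approximately (-1.8, -1.6), which lies in quadrant Q3. The divergence there is about +5, positive as expected for a source.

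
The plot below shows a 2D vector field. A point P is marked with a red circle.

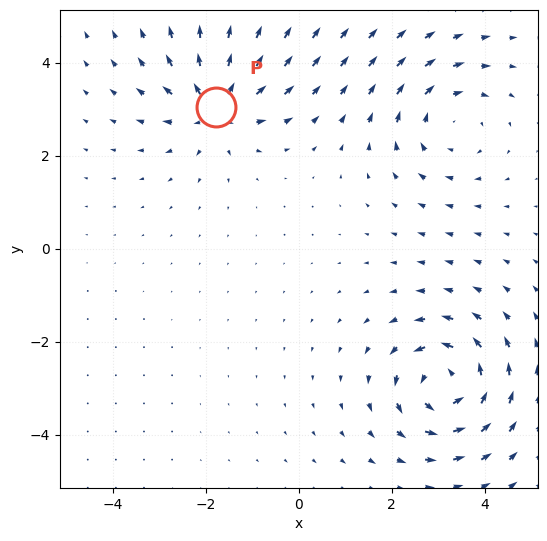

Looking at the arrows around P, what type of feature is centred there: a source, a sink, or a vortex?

At P (-1.8, 3.0) the arrows spread outward. Divergence about +5, curl ≈0 — positive divergence with near-zero curl is a source.

source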